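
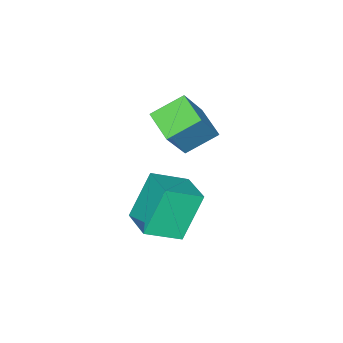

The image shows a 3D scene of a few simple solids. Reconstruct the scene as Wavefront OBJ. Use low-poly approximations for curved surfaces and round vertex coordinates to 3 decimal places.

v 2.504 -2.546 -3.059
v 1.492 -2.423 -1.315
v 3.175 -1.297 -2.758
v 2.163 -1.173 -1.014
v 3.637 -3.327 -2.346
v 2.625 -3.203 -0.602
v 4.308 -2.077 -2.045
v 3.296 -1.954 -0.301
v -0.074 -3.117 1.083
v 1.026 -3.027 2.715
v 0.391 -1.963 0.706
v 1.491 -1.873 2.338
v 0.989 -3.767 0.402
v 2.089 -3.677 2.034
v 1.454 -2.613 0.025
v 2.554 -2.523 1.657
f 2 4 1
f 5 2 1
f 1 4 3
f 3 5 1
f 2 8 4
f 6 2 5
f 6 8 2
f 4 8 3
f 7 5 3
f 3 8 7
f 7 6 5
f 8 6 7
f 10 12 9
f 13 10 9
f 9 12 11
f 11 13 9
f 10 16 12
f 14 10 13
f 14 16 10
f 12 16 11
f 15 13 11
f 11 16 15
f 15 14 13
f 16 14 15



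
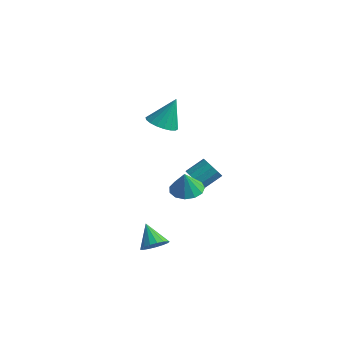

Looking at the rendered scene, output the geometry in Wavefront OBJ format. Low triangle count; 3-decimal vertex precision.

v -0.704 0.218 0.701
v 0.066 0.353 0.489
v -0.416 0.862 2.159
v -0.1 0.657 0.387
v -0.385 0.874 0.348
v -0.734 0.961 0.379
v -1.077 0.9 0.473
v -1.346 0.705 0.613
v -1.487 0.413 0.77
v -1.474 0.083 0.913
v -1.309 -0.221 1.014
v -1.023 -0.438 1.054
v -0.675 -0.525 1.023
v -0.332 -0.464 0.929
v -0.063 -0.269 0.789
v 0.079 0.023 0.632
v 0.989 0.174 -2.898
v 1.783 0.374 -2.946
v 1.131 -0.114 -1.742
v 1.559 0.759 -2.822
v 1.154 0.958 -2.723
v 0.696 0.908 -2.679
v 0.332 0.625 -2.705
v 0.176 0.199 -2.792
v 0.279 -0.235 -2.913
v 0.606 -0.539 -3.029
v 1.056 -0.617 -3.104
v 1.484 -0.443 -3.113
v 1.755 -0.074 -3.054
v 2.82 -3.566 -4.137
v 3.318 -3.501 -3.679
v 1.96 -3.294 -3.243
v 3.285 -3.201 -3.801
v 3.146 -2.985 -4.001
v 2.932 -2.902 -4.232
v 2.692 -2.972 -4.441
v 2.482 -3.177 -4.581
v 2.349 -3.472 -4.619
v 2.324 -3.788 -4.546
v 2.412 -4.054 -4.38
v 2.594 -4.208 -4.158
v 2.828 -4.214 -3.932
v 3.06 -4.073 -3.752
v 3.236 -3.815 -3.661
v -0.396 2.051 -3.69
v 0.21 1.773 -3.632
v 0.543 2.63 -2.993
v -0.064 2.909 -3.05
v 0.224 1.995 -3.937
v 0.556 2.853 -3.298
v 0.04 2.235 -4.163
v 0.373 3.093 -3.524
v -0.282 2.417 -4.239
v 0.051 3.274 -3.6
v -0.64 2.482 -4.141
v -0.308 3.34 -3.502
v -0.921 2.411 -3.899
v -0.589 3.268 -3.26
v -1.036 2.226 -3.591
v -0.703 3.083 -2.952
v -0.947 1.985 -3.314
v -0.614 2.842 -2.675
v -0.683 1.765 -3.156
v -0.351 2.623 -2.517
v -0.329 1.636 -3.168
v 0.004 2.494 -2.529
v 0.004 1.639 -3.345
v 0.337 2.497 -2.706
f 2 1 4
f 2 4 3
f 4 1 5
f 4 5 3
f 5 1 6
f 5 6 3
f 6 1 7
f 6 7 3
f 7 1 8
f 7 8 3
f 8 1 9
f 8 9 3
f 9 1 10
f 9 10 3
f 10 1 11
f 10 11 3
f 11 1 12
f 11 12 3
f 12 1 13
f 12 13 3
f 13 1 14
f 13 14 3
f 14 1 15
f 14 15 3
f 15 1 16
f 15 16 3
f 16 1 2
f 16 2 3
f 18 17 20
f 18 20 19
f 20 17 21
f 20 21 19
f 21 17 22
f 21 22 19
f 22 17 23
f 22 23 19
f 23 17 24
f 23 24 19
f 24 17 25
f 24 25 19
f 25 17 26
f 25 26 19
f 26 17 27
f 26 27 19
f 27 17 28
f 27 28 19
f 28 17 29
f 28 29 19
f 29 17 18
f 29 18 19
f 31 30 33
f 31 33 32
f 33 30 34
f 33 34 32
f 34 30 35
f 34 35 32
f 35 30 36
f 35 36 32
f 36 30 37
f 36 37 32
f 37 30 38
f 37 38 32
f 38 30 39
f 38 39 32
f 39 30 40
f 39 40 32
f 40 30 41
f 40 41 32
f 41 30 42
f 41 42 32
f 42 30 43
f 42 43 32
f 43 30 44
f 43 44 32
f 44 30 31
f 44 31 32
f 46 45 49
f 46 49 47
f 47 49 50
f 47 50 48
f 49 45 51
f 49 51 50
f 50 51 52
f 50 52 48
f 51 45 53
f 51 53 52
f 52 53 54
f 52 54 48
f 53 45 55
f 53 55 54
f 54 55 56
f 54 56 48
f 55 45 57
f 55 57 56
f 56 57 58
f 56 58 48
f 57 45 59
f 57 59 58
f 58 59 60
f 58 60 48
f 59 45 61
f 59 61 60
f 60 61 62
f 60 62 48
f 61 45 63
f 61 63 62
f 62 63 64
f 62 64 48
f 63 45 65
f 63 65 64
f 64 65 66
f 64 66 48
f 65 45 67
f 65 67 66
f 66 67 68
f 66 68 48
f 67 45 46
f 67 46 68
f 68 46 47
f 68 47 48



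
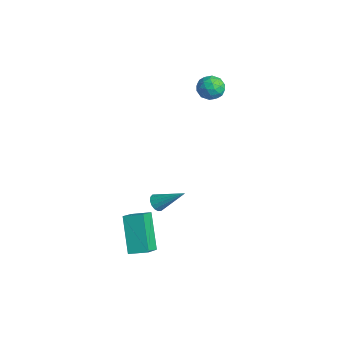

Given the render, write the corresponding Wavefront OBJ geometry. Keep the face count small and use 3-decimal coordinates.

v -0.873 -2.074 -1.999
v -0.18 -2.846 -1.266
v -0.31 -1.317 -1.734
v 0.383 -2.089 -1.001
v 0.377 -2.451 -3.579
v 1.07 -3.223 -2.846
v 0.94 -1.694 -3.314
v 1.633 -2.466 -2.581
v -1.868 -0.228 -2.734
v -1.529 -0.172 -3.097
v -0.932 0.768 -1.706
v -1.697 0.022 -3.132
v -1.911 0.148 -3.06
v -2.113 0.174 -2.901
v -2.25 0.092 -2.697
v -2.284 -0.076 -2.503
v -2.207 -0.284 -2.371
v -2.039 -0.478 -2.336
v -1.825 -0.605 -2.408
v -1.623 -0.631 -2.567
v -1.486 -0.549 -2.771
v -1.452 -0.381 -2.965
v -3.552 3.728 3.805
v -3.189 3.941 3.201
v -3.031 2.659 3.739
v -2.668 2.872 3.135
v -2.501 3.167 3.789
v -2.823 3.828 3.829
v -3.397 2.772 3.111
v -3.719 3.433 3.151
v -3.094 3.351 2.772
v -2.54 3.595 3.191
v -3.68 3.005 3.749
v -3.126 3.249 4.168
v -3.416 3.928 3.509
v -2.804 2.672 3.431
v -2.706 2.845 3.815
v -2.492 2.971 3.46
v -3.201 3.861 3.878
v -2.988 3.987 3.523
v -2.583 3.532 3.868
v -3.232 2.613 3.417
v -3.019 2.739 3.062
v -3.728 3.629 3.48
v -3.514 3.755 3.125
v -3.637 3.068 3.072
v -3.147 3.707 2.902
v -2.841 3.079 2.863
v -3.269 3.02 2.849
v -3.458 3.408 2.873
v -2.821 3.85 3.148
v -2.515 3.222 3.109
v -2.417 3.395 3.493
v -2.606 3.784 3.517
v -2.765 3.503 2.896
v -3.705 3.378 3.831
v -3.399 2.75 3.792
v -3.614 2.816 3.423
v -3.803 3.205 3.447
v -3.379 3.521 4.077
v -3.073 2.893 4.038
v -2.762 3.192 4.067
v -2.951 3.58 4.091
v -3.455 3.097 4.044
f 2 4 1
f 5 2 1
f 1 4 3
f 3 5 1
f 2 8 4
f 6 2 5
f 6 8 2
f 4 8 3
f 7 5 3
f 3 8 7
f 7 6 5
f 8 6 7
f 10 9 12
f 10 12 11
f 12 9 13
f 12 13 11
f 13 9 14
f 13 14 11
f 14 9 15
f 14 15 11
f 15 9 16
f 15 16 11
f 16 9 17
f 16 17 11
f 17 9 18
f 17 18 11
f 18 9 19
f 18 19 11
f 19 9 20
f 19 20 11
f 20 9 21
f 20 21 11
f 21 9 22
f 21 22 11
f 22 9 10
f 22 10 11
f 23 60 39
f 60 34 63
f 39 63 28
f 60 63 39
f 23 39 35
f 39 28 40
f 35 40 24
f 39 40 35
f 23 35 44
f 35 24 45
f 44 45 30
f 35 45 44
f 23 44 56
f 44 30 59
f 56 59 33
f 44 59 56
f 23 56 60
f 56 33 64
f 60 64 34
f 56 64 60
f 24 40 51
f 40 28 54
f 51 54 32
f 40 54 51
f 28 63 41
f 63 34 62
f 41 62 27
f 63 62 41
f 34 64 61
f 64 33 57
f 61 57 25
f 64 57 61
f 33 59 58
f 59 30 46
f 58 46 29
f 59 46 58
f 30 45 50
f 45 24 47
f 50 47 31
f 45 47 50
f 26 52 38
f 52 32 53
f 38 53 27
f 52 53 38
f 26 38 36
f 38 27 37
f 36 37 25
f 38 37 36
f 26 36 43
f 36 25 42
f 43 42 29
f 36 42 43
f 26 43 48
f 43 29 49
f 48 49 31
f 43 49 48
f 26 48 52
f 48 31 55
f 52 55 32
f 48 55 52
f 27 53 41
f 53 32 54
f 41 54 28
f 53 54 41
f 25 37 61
f 37 27 62
f 61 62 34
f 37 62 61
f 29 42 58
f 42 25 57
f 58 57 33
f 42 57 58
f 31 49 50
f 49 29 46
f 50 46 30
f 49 46 50
f 32 55 51
f 55 31 47
f 51 47 24
f 55 47 51



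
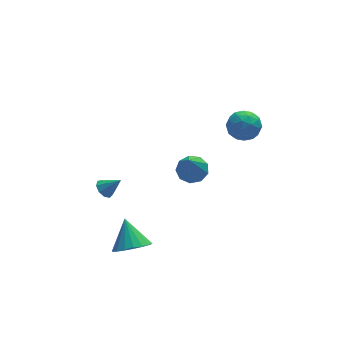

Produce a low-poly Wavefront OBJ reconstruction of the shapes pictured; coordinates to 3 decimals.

v -2.745 -1.159 -0.521
v -2.428 -1.32 -0.887
v -2.075 -1.441 0.181
v -2.365 -0.985 -0.813
v -2.479 -0.732 -0.603
v -2.718 -0.678 -0.354
v -2.969 -0.85 -0.183
v -3.115 -1.167 -0.171
v -3.088 -1.48 -0.322
v -2.9 -1.643 -0.566
v -2.64 -1.58 -0.79
v 2.938 -1.836 3.831
v 3.532 -1.605 3.315
v 2.868 -3.015 3.225
v 3.462 -2.784 2.709
v 3.635 -2.915 3.5
v 3.678 -2.187 3.874
v 2.722 -2.433 2.666
v 2.765 -1.705 3.04
v 3.399 -1.975 2.594
v 3.963 -2.273 3.11
v 2.437 -2.347 3.43
v 3.001 -2.645 3.946
v 3.241 -1.617 3.626
v 3.159 -3.003 2.914
v 3.261 -3.08 3.379
v 3.61 -2.945 3.075
v 3.326 -1.959 3.955
v 3.676 -1.824 3.651
v 3.736 -2.594 3.76
v 2.724 -2.796 2.889
v 3.074 -2.661 2.585
v 2.79 -1.675 3.465
v 3.139 -1.54 3.161
v 2.664 -2.026 2.78
v 3.512 -1.699 2.899
v 3.471 -2.391 2.543
v 3.036 -2.185 2.518
v 3.061 -1.757 2.738
v 3.843 -1.874 3.202
v 3.802 -2.567 2.846
v 3.904 -2.644 3.311
v 3.929 -2.216 3.531
v 3.765 -2.091 2.779
v 2.598 -2.053 3.694
v 2.557 -2.746 3.338
v 2.471 -2.404 3.009
v 2.496 -1.976 3.229
v 2.929 -2.229 3.997
v 2.888 -2.921 3.641
v 3.339 -2.863 3.802
v 3.364 -2.435 4.022
v 2.635 -2.529 3.761
v -2.414 -4.161 -1.879
v -1.923 -3.624 -2.391
v -2.426 -3.139 -0.821
v -2.294 -3.526 -2.491
v -2.688 -3.553 -2.469
v -3.028 -3.701 -2.33
v -3.247 -3.94 -2.101
v -3.3 -4.223 -1.829
v -3.178 -4.493 -1.567
v -2.905 -4.697 -1.366
v -2.534 -4.796 -1.267
v -2.14 -4.768 -1.289
v -1.799 -4.62 -1.428
v -1.581 -4.381 -1.656
v -1.527 -4.099 -1.928
v -1.649 -3.828 -2.191
v 1.882 0.658 -2.294
v 2.396 1.077 -1.922
v 1.398 -0.298 -0.546
v 1.935 1.317 -1.918
v 1.449 1.249 -2.09
v 1.166 0.904 -2.358
v 1.218 0.444 -2.595
v 1.581 0.085 -2.691
v 2.085 -0.006 -2.601
v 2.494 0.213 -2.368
v 2.617 0.641 -2.099
f 2 1 4
f 2 4 3
f 4 1 5
f 4 5 3
f 5 1 6
f 5 6 3
f 6 1 7
f 6 7 3
f 7 1 8
f 7 8 3
f 8 1 9
f 8 9 3
f 9 1 10
f 9 10 3
f 10 1 11
f 10 11 3
f 11 1 2
f 11 2 3
f 12 49 28
f 49 23 52
f 28 52 17
f 49 52 28
f 12 28 24
f 28 17 29
f 24 29 13
f 28 29 24
f 12 24 33
f 24 13 34
f 33 34 19
f 24 34 33
f 12 33 45
f 33 19 48
f 45 48 22
f 33 48 45
f 12 45 49
f 45 22 53
f 49 53 23
f 45 53 49
f 13 29 40
f 29 17 43
f 40 43 21
f 29 43 40
f 17 52 30
f 52 23 51
f 30 51 16
f 52 51 30
f 23 53 50
f 53 22 46
f 50 46 14
f 53 46 50
f 22 48 47
f 48 19 35
f 47 35 18
f 48 35 47
f 19 34 39
f 34 13 36
f 39 36 20
f 34 36 39
f 15 41 27
f 41 21 42
f 27 42 16
f 41 42 27
f 15 27 25
f 27 16 26
f 25 26 14
f 27 26 25
f 15 25 32
f 25 14 31
f 32 31 18
f 25 31 32
f 15 32 37
f 32 18 38
f 37 38 20
f 32 38 37
f 15 37 41
f 37 20 44
f 41 44 21
f 37 44 41
f 16 42 30
f 42 21 43
f 30 43 17
f 42 43 30
f 14 26 50
f 26 16 51
f 50 51 23
f 26 51 50
f 18 31 47
f 31 14 46
f 47 46 22
f 31 46 47
f 20 38 39
f 38 18 35
f 39 35 19
f 38 35 39
f 21 44 40
f 44 20 36
f 40 36 13
f 44 36 40
f 55 54 57
f 55 57 56
f 57 54 58
f 57 58 56
f 58 54 59
f 58 59 56
f 59 54 60
f 59 60 56
f 60 54 61
f 60 61 56
f 61 54 62
f 61 62 56
f 62 54 63
f 62 63 56
f 63 54 64
f 63 64 56
f 64 54 65
f 64 65 56
f 65 54 66
f 65 66 56
f 66 54 67
f 66 67 56
f 67 54 68
f 67 68 56
f 68 54 69
f 68 69 56
f 69 54 55
f 69 55 56
f 71 70 73
f 71 73 72
f 73 70 74
f 73 74 72
f 74 70 75
f 74 75 72
f 75 70 76
f 75 76 72
f 76 70 77
f 76 77 72
f 77 70 78
f 77 78 72
f 78 70 79
f 78 79 72
f 79 70 80
f 79 80 72
f 80 70 71
f 80 71 72



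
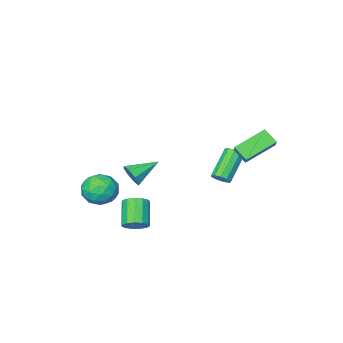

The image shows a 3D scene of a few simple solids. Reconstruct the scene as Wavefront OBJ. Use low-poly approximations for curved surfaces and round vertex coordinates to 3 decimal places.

v -0.745 3.144 -1.079
v -0.298 2.81 -0.786
v -1.769 2.142 0.693
v -2.215 2.476 0.399
v -0.304 3.167 -0.63
v -1.774 2.499 0.849
v -0.477 3.515 -0.646
v -1.948 2.847 0.833
v -0.753 3.721 -0.827
v -2.224 3.053 0.652
v -1.026 3.707 -1.105
v -2.497 3.039 0.374
v -1.191 3.478 -1.373
v -2.662 2.81 0.106
v -1.186 3.121 -1.529
v -2.656 2.453 -0.05
v -1.012 2.773 -1.513
v -2.483 2.105 -0.034
v -0.736 2.567 -1.332
v -2.207 1.899 0.147
v -0.463 2.581 -1.054
v -1.934 1.913 0.425
v 3.808 -3.023 -3.144
v 4.365 -3.544 -4.122
v 2.055 -3.816 -3.718
v 2.612 -4.337 -4.696
v 2.86 -4.745 -3.551
v 3.944 -4.255 -3.197
v 2.476 -3.105 -4.643
v 3.56 -2.615 -4.289
v 3.541 -3.595 -5.049
v 3.779 -4.609 -4.374
v 2.641 -2.751 -3.466
v 2.879 -3.765 -2.791
v 4.24 -3.214 -3.583
v 2.18 -4.146 -4.257
v 2.326 -4.386 -3.584
v 2.653 -4.692 -4.16
v 3.993 -3.632 -3.038
v 4.32 -3.938 -3.614
v 3.436 -4.644 -3.278
v 2.1 -3.422 -4.226
v 2.427 -3.728 -4.802
v 3.767 -2.668 -3.68
v 4.094 -2.974 -4.256
v 2.984 -2.716 -4.562
v 4.083 -3.55 -4.703
v 3.053 -4.016 -5.04
v 2.974 -3.292 -5.009
v 3.61 -3.004 -4.8
v 4.223 -4.146 -4.306
v 3.193 -4.612 -4.643
v 3.339 -4.852 -3.97
v 3.976 -4.564 -3.762
v 3.739 -4.176 -4.851
v 3.227 -2.748 -3.197
v 2.197 -3.214 -3.534
v 2.444 -2.796 -4.078
v 3.081 -2.508 -3.87
v 3.367 -3.344 -2.8
v 2.337 -3.81 -3.137
v 2.81 -4.356 -3.04
v 3.446 -4.068 -2.831
v 2.681 -3.184 -2.989
v 4.174 1.21 -0.111
v 4.521 1.479 0.593
v 2.466 1.47 0.631
v 4.413 1.949 0.181
v 4.165 1.987 -0.403
v 3.922 1.57 -0.816
v 3.827 0.942 -0.816
v 3.935 0.471 -0.403
v 4.183 0.433 0.18
v 4.425 0.851 0.593
v -1.913 2.798 0.784
v -3.793 3.171 1.823
v -2.147 3.632 0.059
v -4.028 4.005 1.098
v -1.192 3.815 1.722
v -3.073 4.188 2.761
v -1.427 4.649 0.997
v -3.307 5.022 2.036
v 3.816 1.065 -4.493
v 4.163 1.504 -3.88
v 3.391 0.374 -2.634
v 3.044 -0.065 -3.247
v 3.746 1.698 -3.962
v 2.974 0.569 -2.716
v 3.351 1.692 -4.212
v 2.579 0.563 -2.967
v 3.104 1.487 -4.552
v 2.332 0.357 -3.306
v 3.083 1.147 -4.873
v 2.311 0.018 -3.627
v 3.295 0.781 -5.073
v 2.522 -0.348 -3.827
v 3.672 0.505 -5.089
v 2.9 -0.624 -3.843
v 4.095 0.407 -4.916
v 3.323 -0.722 -3.67
v 4.43 0.518 -4.608
v 3.657 -0.612 -3.363
v 4.569 0.802 -4.264
v 3.797 -0.327 -3.019
v 4.47 1.169 -3.992
v 3.698 0.04 -2.747
f 2 1 5
f 2 5 3
f 3 5 6
f 3 6 4
f 5 1 7
f 5 7 6
f 6 7 8
f 6 8 4
f 7 1 9
f 7 9 8
f 8 9 10
f 8 10 4
f 9 1 11
f 9 11 10
f 10 11 12
f 10 12 4
f 11 1 13
f 11 13 12
f 12 13 14
f 12 14 4
f 13 1 15
f 13 15 14
f 14 15 16
f 14 16 4
f 15 1 17
f 15 17 16
f 16 17 18
f 16 18 4
f 17 1 19
f 17 19 18
f 18 19 20
f 18 20 4
f 19 1 21
f 19 21 20
f 20 21 22
f 20 22 4
f 21 1 2
f 21 2 22
f 22 2 3
f 22 3 4
f 23 60 39
f 60 34 63
f 39 63 28
f 60 63 39
f 23 39 35
f 39 28 40
f 35 40 24
f 39 40 35
f 23 35 44
f 35 24 45
f 44 45 30
f 35 45 44
f 23 44 56
f 44 30 59
f 56 59 33
f 44 59 56
f 23 56 60
f 56 33 64
f 60 64 34
f 56 64 60
f 24 40 51
f 40 28 54
f 51 54 32
f 40 54 51
f 28 63 41
f 63 34 62
f 41 62 27
f 63 62 41
f 34 64 61
f 64 33 57
f 61 57 25
f 64 57 61
f 33 59 58
f 59 30 46
f 58 46 29
f 59 46 58
f 30 45 50
f 45 24 47
f 50 47 31
f 45 47 50
f 26 52 38
f 52 32 53
f 38 53 27
f 52 53 38
f 26 38 36
f 38 27 37
f 36 37 25
f 38 37 36
f 26 36 43
f 36 25 42
f 43 42 29
f 36 42 43
f 26 43 48
f 43 29 49
f 48 49 31
f 43 49 48
f 26 48 52
f 48 31 55
f 52 55 32
f 48 55 52
f 27 53 41
f 53 32 54
f 41 54 28
f 53 54 41
f 25 37 61
f 37 27 62
f 61 62 34
f 37 62 61
f 29 42 58
f 42 25 57
f 58 57 33
f 42 57 58
f 31 49 50
f 49 29 46
f 50 46 30
f 49 46 50
f 32 55 51
f 55 31 47
f 51 47 24
f 55 47 51
f 66 65 68
f 66 68 67
f 68 65 69
f 68 69 67
f 69 65 70
f 69 70 67
f 70 65 71
f 70 71 67
f 71 65 72
f 71 72 67
f 72 65 73
f 72 73 67
f 73 65 74
f 73 74 67
f 74 65 66
f 74 66 67
f 76 78 75
f 79 76 75
f 75 78 77
f 77 79 75
f 76 82 78
f 80 76 79
f 80 82 76
f 78 82 77
f 81 79 77
f 77 82 81
f 81 80 79
f 82 80 81
f 84 83 87
f 84 87 85
f 85 87 88
f 85 88 86
f 87 83 89
f 87 89 88
f 88 89 90
f 88 90 86
f 89 83 91
f 89 91 90
f 90 91 92
f 90 92 86
f 91 83 93
f 91 93 92
f 92 93 94
f 92 94 86
f 93 83 95
f 93 95 94
f 94 95 96
f 94 96 86
f 95 83 97
f 95 97 96
f 96 97 98
f 96 98 86
f 97 83 99
f 97 99 98
f 98 99 100
f 98 100 86
f 99 83 101
f 99 101 100
f 100 101 102
f 100 102 86
f 101 83 103
f 101 103 102
f 102 103 104
f 102 104 86
f 103 83 105
f 103 105 104
f 104 105 106
f 104 106 86
f 105 83 84
f 105 84 106
f 106 84 85
f 106 85 86



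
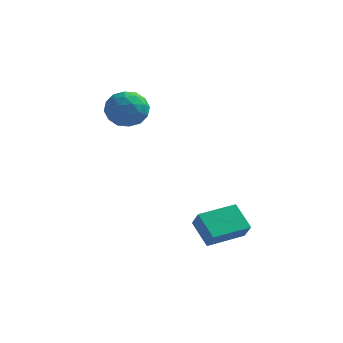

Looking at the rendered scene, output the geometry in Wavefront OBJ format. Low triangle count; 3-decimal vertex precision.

v 2.745 -2.736 -2
v 3.111 -3.179 -1.243
v 3.949 -1.528 -1.874
v 4.314 -1.97 -1.117
v 3.546 -3.45 -2.803
v 3.911 -3.892 -2.046
v 4.749 -2.241 -2.677
v 5.115 -2.684 -1.92
v -1.442 -0.634 3.299
v -0.891 0.104 3.63
v -0.389 -0.904 2.15
v 0.162 -0.166 2.481
v 0.073 -0.985 3.008
v -0.578 -0.818 3.718
v -0.702 0.018 2.062
v -1.353 0.185 2.772
v -0.435 0.507 2.865
v 0.045 -0.113 3.45
v -1.325 -0.687 2.33
v -0.845 -1.307 2.915
v -1.259 -0.241 3.566
v -0.021 -0.559 2.214
v -0.073 -1.04 2.524
v 0.25 -0.606 2.719
v -1.074 -0.783 3.618
v -0.751 -0.35 3.812
v -0.184 -0.989 3.446
v -0.529 -0.45 1.968
v -0.206 -0.017 2.162
v -1.53 -0.194 3.061
v -1.207 0.24 3.256
v -1.096 0.189 2.334
v -0.667 0.429 3.31
v -0.048 0.27 2.635
v -0.556 0.379 2.388
v -0.939 0.477 2.806
v -0.385 0.065 3.654
v 0.234 -0.094 2.979
v 0.182 -0.575 3.289
v -0.201 -0.477 3.706
v -0.117 0.302 3.205
v -1.514 -0.706 2.801
v -0.895 -0.865 2.126
v -1.079 -0.323 2.074
v -1.462 -0.225 2.491
v -1.232 -1.07 3.145
v -0.613 -1.229 2.47
v -0.341 -1.277 2.974
v -0.724 -1.179 3.392
v -1.163 -1.102 2.575
f 2 4 1
f 5 2 1
f 1 4 3
f 3 5 1
f 2 8 4
f 6 2 5
f 6 8 2
f 4 8 3
f 7 5 3
f 3 8 7
f 7 6 5
f 8 6 7
f 9 46 25
f 46 20 49
f 25 49 14
f 46 49 25
f 9 25 21
f 25 14 26
f 21 26 10
f 25 26 21
f 9 21 30
f 21 10 31
f 30 31 16
f 21 31 30
f 9 30 42
f 30 16 45
f 42 45 19
f 30 45 42
f 9 42 46
f 42 19 50
f 46 50 20
f 42 50 46
f 10 26 37
f 26 14 40
f 37 40 18
f 26 40 37
f 14 49 27
f 49 20 48
f 27 48 13
f 49 48 27
f 20 50 47
f 50 19 43
f 47 43 11
f 50 43 47
f 19 45 44
f 45 16 32
f 44 32 15
f 45 32 44
f 16 31 36
f 31 10 33
f 36 33 17
f 31 33 36
f 12 38 24
f 38 18 39
f 24 39 13
f 38 39 24
f 12 24 22
f 24 13 23
f 22 23 11
f 24 23 22
f 12 22 29
f 22 11 28
f 29 28 15
f 22 28 29
f 12 29 34
f 29 15 35
f 34 35 17
f 29 35 34
f 12 34 38
f 34 17 41
f 38 41 18
f 34 41 38
f 13 39 27
f 39 18 40
f 27 40 14
f 39 40 27
f 11 23 47
f 23 13 48
f 47 48 20
f 23 48 47
f 15 28 44
f 28 11 43
f 44 43 19
f 28 43 44
f 17 35 36
f 35 15 32
f 36 32 16
f 35 32 36
f 18 41 37
f 41 17 33
f 37 33 10
f 41 33 37



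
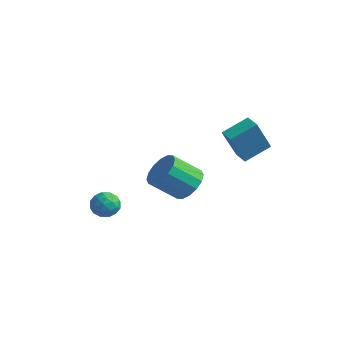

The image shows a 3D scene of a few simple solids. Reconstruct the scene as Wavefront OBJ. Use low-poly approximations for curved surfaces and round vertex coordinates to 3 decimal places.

v -1.142 1.552 -0.876
v -0.194 1.13 -0.664
v -0.989 -0.055 0.529
v -1.938 0.368 0.316
v -0.253 1.536 -0.3
v -1.048 0.351 0.893
v -0.551 1.947 -0.09
v -1.346 0.762 1.103
v -1.007 2.252 -0.092
v -1.802 1.067 1.101
v -1.499 2.369 -0.303
v -2.295 1.184 0.89
v -1.896 2.268 -0.668
v -2.691 1.083 0.525
v -2.091 1.975 -1.089
v -2.886 0.79 0.104
v -2.032 1.569 -1.453
v -2.827 0.384 -0.26
v -1.734 1.158 -1.663
v -2.529 -0.027 -0.47
v -1.278 0.853 -1.661
v -2.073 -0.332 -0.468
v -0.785 0.736 -1.45
v -1.581 -0.449 -0.257
v -0.389 0.837 -1.085
v -1.184 -0.348 0.108
v -2.1 -2.877 -0.576
v -1.44 -2.954 -0.131
v -1.92 -4.066 -1.049
v -1.26 -4.143 -0.604
v -1.978 -4.123 -0.254
v -2.089 -3.388 0.039
v -1.271 -3.632 -1.219
v -1.382 -2.897 -0.926
v -0.928 -3.421 -0.528
v -1.365 -3.724 0.068
v -1.995 -3.296 -1.248
v -2.432 -3.599 -0.652
v -1.786 -2.811 -0.312
v -1.574 -4.209 -0.868
v -1.996 -4.197 -0.662
v -1.608 -4.243 -0.401
v -2.167 -3.066 -0.212
v -1.78 -3.111 0.049
v -2.096 -3.798 -0.023
v -1.58 -3.909 -1.229
v -1.193 -3.954 -0.968
v -1.752 -2.777 -0.779
v -1.364 -2.823 -0.518
v -1.264 -3.222 -1.157
v -1.097 -3.13 -0.284
v -0.991 -3.83 -0.562
v -0.997 -3.529 -0.923
v -1.063 -3.097 -0.751
v -1.354 -3.309 0.066
v -1.248 -4.008 -0.212
v -1.67 -3.996 -0.006
v -1.736 -3.564 0.166
v -1.053 -3.583 -0.167
v -2.112 -3.012 -0.968
v -2.006 -3.711 -1.246
v -1.624 -3.456 -1.346
v -1.69 -3.024 -1.174
v -2.369 -3.19 -0.618
v -2.263 -3.89 -0.896
v -2.297 -3.923 -0.429
v -2.363 -3.491 -0.257
v -2.307 -3.437 -1.013
v 1.147 2.476 1.739
v 1.173 1.434 3.596
v 1.602 3.789 2.469
v 1.629 2.747 4.326
v 1.931 2.273 1.614
v 1.958 1.231 3.471
v 2.387 3.586 2.344
v 2.413 2.544 4.201
f 2 1 5
f 2 5 3
f 3 5 6
f 3 6 4
f 5 1 7
f 5 7 6
f 6 7 8
f 6 8 4
f 7 1 9
f 7 9 8
f 8 9 10
f 8 10 4
f 9 1 11
f 9 11 10
f 10 11 12
f 10 12 4
f 11 1 13
f 11 13 12
f 12 13 14
f 12 14 4
f 13 1 15
f 13 15 14
f 14 15 16
f 14 16 4
f 15 1 17
f 15 17 16
f 16 17 18
f 16 18 4
f 17 1 19
f 17 19 18
f 18 19 20
f 18 20 4
f 19 1 21
f 19 21 20
f 20 21 22
f 20 22 4
f 21 1 23
f 21 23 22
f 22 23 24
f 22 24 4
f 23 1 25
f 23 25 24
f 24 25 26
f 24 26 4
f 25 1 2
f 25 2 26
f 26 2 3
f 26 3 4
f 27 64 43
f 64 38 67
f 43 67 32
f 64 67 43
f 27 43 39
f 43 32 44
f 39 44 28
f 43 44 39
f 27 39 48
f 39 28 49
f 48 49 34
f 39 49 48
f 27 48 60
f 48 34 63
f 60 63 37
f 48 63 60
f 27 60 64
f 60 37 68
f 64 68 38
f 60 68 64
f 28 44 55
f 44 32 58
f 55 58 36
f 44 58 55
f 32 67 45
f 67 38 66
f 45 66 31
f 67 66 45
f 38 68 65
f 68 37 61
f 65 61 29
f 68 61 65
f 37 63 62
f 63 34 50
f 62 50 33
f 63 50 62
f 34 49 54
f 49 28 51
f 54 51 35
f 49 51 54
f 30 56 42
f 56 36 57
f 42 57 31
f 56 57 42
f 30 42 40
f 42 31 41
f 40 41 29
f 42 41 40
f 30 40 47
f 40 29 46
f 47 46 33
f 40 46 47
f 30 47 52
f 47 33 53
f 52 53 35
f 47 53 52
f 30 52 56
f 52 35 59
f 56 59 36
f 52 59 56
f 31 57 45
f 57 36 58
f 45 58 32
f 57 58 45
f 29 41 65
f 41 31 66
f 65 66 38
f 41 66 65
f 33 46 62
f 46 29 61
f 62 61 37
f 46 61 62
f 35 53 54
f 53 33 50
f 54 50 34
f 53 50 54
f 36 59 55
f 59 35 51
f 55 51 28
f 59 51 55
f 70 72 69
f 73 70 69
f 69 72 71
f 71 73 69
f 70 76 72
f 74 70 73
f 74 76 70
f 72 76 71
f 75 73 71
f 71 76 75
f 75 74 73
f 76 74 75



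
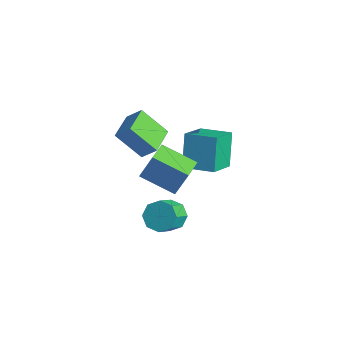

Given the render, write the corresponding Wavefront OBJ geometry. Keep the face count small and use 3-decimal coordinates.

v -1.855 0.541 2.048
v -2.975 -0.368 3.519
v -2.874 1.995 2.171
v -3.994 1.087 3.641
v -1.106 0.993 2.899
v -2.226 0.085 4.369
v -2.125 2.448 3.021
v -3.245 1.539 4.492
v 3.332 -1.345 2.112
v 4.06 -0.821 2.317
v 4.555 -1.85 3.194
v 3.828 -2.375 2.988
v 3.517 -0.711 2.752
v 4.012 -1.74 3.629
v 2.866 -0.973 2.812
v 3.361 -2.002 3.689
v 2.488 -1.453 2.462
v 2.984 -2.482 3.338
v 2.605 -1.87 1.906
v 3.1 -2.899 2.783
v 3.148 -1.98 1.471
v 3.643 -3.009 2.348
v 3.799 -1.718 1.411
v 4.294 -2.747 2.288
v 4.176 -1.238 1.762
v 4.672 -2.267 2.638
v -0.409 2.116 1.383
v -1.178 2.837 3.302
v -1.175 3.734 0.468
v -1.945 4.455 2.387
v 1.165 3.025 1.673
v 0.395 3.746 3.592
v 0.398 4.643 0.758
v -0.371 5.364 2.677
v -1.167 0.514 2.046
v -0.713 1.036 3.642
v 0.501 1.574 1.225
v 0.955 2.096 2.821
v -0.335 -0.676 2.199
v 0.119 -0.154 3.795
v 1.333 0.384 1.378
v 1.787 0.906 2.974
f 2 4 1
f 5 2 1
f 1 4 3
f 3 5 1
f 2 8 4
f 6 2 5
f 6 8 2
f 4 8 3
f 7 5 3
f 3 8 7
f 7 6 5
f 8 6 7
f 10 9 13
f 10 13 11
f 11 13 14
f 11 14 12
f 13 9 15
f 13 15 14
f 14 15 16
f 14 16 12
f 15 9 17
f 15 17 16
f 16 17 18
f 16 18 12
f 17 9 19
f 17 19 18
f 18 19 20
f 18 20 12
f 19 9 21
f 19 21 20
f 20 21 22
f 20 22 12
f 21 9 23
f 21 23 22
f 22 23 24
f 22 24 12
f 23 9 25
f 23 25 24
f 24 25 26
f 24 26 12
f 25 9 10
f 25 10 26
f 26 10 11
f 26 11 12
f 28 30 27
f 31 28 27
f 27 30 29
f 29 31 27
f 28 34 30
f 32 28 31
f 32 34 28
f 30 34 29
f 33 31 29
f 29 34 33
f 33 32 31
f 34 32 33
f 36 38 35
f 39 36 35
f 35 38 37
f 37 39 35
f 36 42 38
f 40 36 39
f 40 42 36
f 38 42 37
f 41 39 37
f 37 42 41
f 41 40 39
f 42 40 41



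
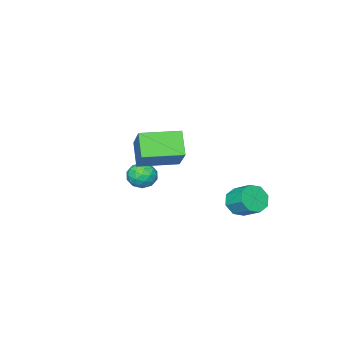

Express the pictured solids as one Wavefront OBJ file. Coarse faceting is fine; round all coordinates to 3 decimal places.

v -2.647 -2.599 -2.121
v -2.199 -1.899 -2.133
v -1.561 -3.301 -2.487
v -1.113 -2.601 -2.499
v -1.385 -2.908 -1.777
v -2.057 -2.474 -1.55
v -1.703 -2.726 -3.07
v -2.375 -2.292 -2.843
v -1.616 -1.978 -2.719
v -1.419 -2.091 -1.92
v -2.341 -3.109 -2.7
v -2.144 -3.222 -1.901
v -2.518 -2.187 -2.095
v -1.242 -3.013 -2.525
v -1.402 -3.193 -2.101
v -1.138 -2.782 -2.108
v -2.435 -2.525 -1.752
v -2.171 -2.114 -1.759
v -1.693 -2.707 -1.55
v -1.589 -3.086 -2.861
v -1.325 -2.675 -2.868
v -2.622 -2.418 -2.512
v -2.358 -2.007 -2.519
v -2.067 -2.493 -3.07
v -1.912 -1.822 -2.446
v -1.274 -2.235 -2.661
v -1.621 -2.308 -2.997
v -2.016 -2.053 -2.864
v -1.797 -1.889 -1.976
v -1.158 -2.301 -2.192
v -1.318 -2.482 -1.767
v -1.713 -2.227 -1.634
v -1.454 -1.935 -2.321
v -2.602 -2.899 -2.428
v -1.963 -3.311 -2.644
v -2.047 -2.973 -2.986
v -2.442 -2.718 -2.853
v -2.486 -2.965 -1.959
v -1.848 -3.378 -2.174
v -1.744 -3.147 -1.756
v -2.139 -2.892 -1.623
v -2.306 -3.265 -2.299
v -2.874 3.07 -2.352
v -2.361 2.708 -1.794
v -2.333 3.767 -1.131
v -2.846 4.13 -1.688
v -2.041 2.998 -2.27
v -2.013 4.057 -1.607
v -2.209 3.33 -2.794
v -2.182 4.39 -2.131
v -2.766 3.511 -3.059
v -2.739 4.57 -2.396
v -3.387 3.433 -2.909
v -3.359 4.492 -2.246
v -3.707 3.143 -2.433
v -3.679 4.202 -1.77
v -3.538 2.81 -1.909
v -3.511 3.87 -1.246
v -2.981 2.63 -1.644
v -2.954 3.689 -0.981
v -1.149 0.792 -0.009
v -1.706 -0.005 1.106
v -0.221 2.149 1.423
v -0.778 1.352 2.539
v 0.538 -0.372 0.001
v -0.019 -1.169 1.117
v 1.466 0.985 1.434
v 0.909 0.188 2.549
f 1 38 17
f 38 12 41
f 17 41 6
f 38 41 17
f 1 17 13
f 17 6 18
f 13 18 2
f 17 18 13
f 1 13 22
f 13 2 23
f 22 23 8
f 13 23 22
f 1 22 34
f 22 8 37
f 34 37 11
f 22 37 34
f 1 34 38
f 34 11 42
f 38 42 12
f 34 42 38
f 2 18 29
f 18 6 32
f 29 32 10
f 18 32 29
f 6 41 19
f 41 12 40
f 19 40 5
f 41 40 19
f 12 42 39
f 42 11 35
f 39 35 3
f 42 35 39
f 11 37 36
f 37 8 24
f 36 24 7
f 37 24 36
f 8 23 28
f 23 2 25
f 28 25 9
f 23 25 28
f 4 30 16
f 30 10 31
f 16 31 5
f 30 31 16
f 4 16 14
f 16 5 15
f 14 15 3
f 16 15 14
f 4 14 21
f 14 3 20
f 21 20 7
f 14 20 21
f 4 21 26
f 21 7 27
f 26 27 9
f 21 27 26
f 4 26 30
f 26 9 33
f 30 33 10
f 26 33 30
f 5 31 19
f 31 10 32
f 19 32 6
f 31 32 19
f 3 15 39
f 15 5 40
f 39 40 12
f 15 40 39
f 7 20 36
f 20 3 35
f 36 35 11
f 20 35 36
f 9 27 28
f 27 7 24
f 28 24 8
f 27 24 28
f 10 33 29
f 33 9 25
f 29 25 2
f 33 25 29
f 44 43 47
f 44 47 45
f 45 47 48
f 45 48 46
f 47 43 49
f 47 49 48
f 48 49 50
f 48 50 46
f 49 43 51
f 49 51 50
f 50 51 52
f 50 52 46
f 51 43 53
f 51 53 52
f 52 53 54
f 52 54 46
f 53 43 55
f 53 55 54
f 54 55 56
f 54 56 46
f 55 43 57
f 55 57 56
f 56 57 58
f 56 58 46
f 57 43 59
f 57 59 58
f 58 59 60
f 58 60 46
f 59 43 44
f 59 44 60
f 60 44 45
f 60 45 46
f 62 64 61
f 65 62 61
f 61 64 63
f 63 65 61
f 62 68 64
f 66 62 65
f 66 68 62
f 64 68 63
f 67 65 63
f 63 68 67
f 67 66 65
f 68 66 67



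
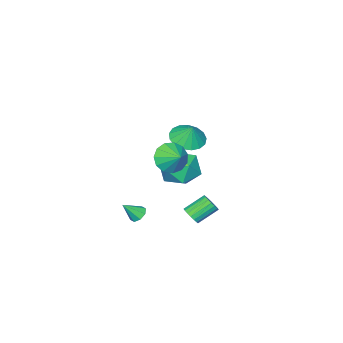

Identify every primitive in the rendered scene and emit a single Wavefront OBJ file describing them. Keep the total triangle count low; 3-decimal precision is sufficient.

v 2.572 2.694 2.756
v 2.856 3.072 1.99
v 2.808 3.546 3.264
v 2.363 3.183 2.031
v 1.937 3.14 2.301
v 1.712 2.954 2.717
v 1.76 2.686 3.144
v 2.067 2.421 3.449
v 2.534 2.241 3.533
v 3.013 2.206 3.371
v 3.352 2.325 3.014
v 3.444 2.562 2.574
v 3.259 2.84 2.193
v 0.986 -1.049 -3.782
v 1.304 -1.281 -4.151
v 1.674 -1.451 -2.938
v 1.421 -0.895 -4.063
v 1.284 -0.599 -3.809
v 0.972 -0.566 -3.54
v 0.669 -0.816 -3.412
v 0.552 -1.202 -3.501
v 0.689 -1.499 -3.754
v 1.001 -1.531 -4.024
v -2.273 -0.705 0.497
v -1.31 -0.706 0.376
v -2.147 -0.255 1.483
v -1.443 -0.295 0.205
v -1.767 0.022 0.102
v -2.206 0.173 0.089
v -2.66 0.122 0.17
v -3.026 -0.118 0.326
v -3.219 -0.492 0.521
v -3.195 -0.915 0.711
v -2.96 -1.29 0.852
v -2.568 -1.531 0.912
v -2.108 -1.582 0.877
v -1.685 -1.433 0.755
v -1.398 -1.116 0.574
v -1.192 0.52 -4.279
v -0.821 0.624 -3.846
v -1.817 1.104 -3.107
v -2.188 1 -3.541
v -0.814 0.844 -3.981
v -1.811 1.324 -3.242
v -0.883 1 -4.175
v -1.879 1.48 -3.436
v -1.013 1.061 -4.389
v -2.009 1.541 -3.65
v -1.178 1.015 -4.582
v -2.174 1.495 -3.843
v -1.346 0.871 -4.715
v -2.342 1.351 -3.976
v -1.483 0.657 -4.762
v -2.48 1.137 -4.023
v -1.563 0.416 -4.713
v -2.559 0.896 -3.974
v -1.569 0.196 -4.578
v -2.566 0.676 -3.839
v -1.501 0.04 -4.384
v -2.497 0.52 -3.645
v -1.371 -0.021 -4.17
v -2.367 0.459 -3.431
v -1.206 0.025 -3.977
v -2.202 0.505 -3.238
v -1.038 0.169 -3.844
v -2.034 0.649 -3.105
v -0.9 0.383 -3.797
v -1.897 0.863 -3.058
v -4.167 -1.47 -3.48
v -3.385 -1.618 -2.529
v -3.935 -3.402 -3.971
v -3.153 -3.55 -3.02
v -4.359 -3.351 -2.806
v -4.502 -2.156 -2.503
v -2.818 -2.864 -3.997
v -2.961 -1.669 -3.694
v -2.551 -2.479 -2.848
v -3.503 -2.78 -2.112
v -3.817 -2.24 -4.388
v -4.769 -2.541 -3.652
f 2 1 4
f 2 4 3
f 4 1 5
f 4 5 3
f 5 1 6
f 5 6 3
f 6 1 7
f 6 7 3
f 7 1 8
f 7 8 3
f 8 1 9
f 8 9 3
f 9 1 10
f 9 10 3
f 10 1 11
f 10 11 3
f 11 1 12
f 11 12 3
f 12 1 13
f 12 13 3
f 13 1 2
f 13 2 3
f 15 14 17
f 15 17 16
f 17 14 18
f 17 18 16
f 18 14 19
f 18 19 16
f 19 14 20
f 19 20 16
f 20 14 21
f 20 21 16
f 21 14 22
f 21 22 16
f 22 14 23
f 22 23 16
f 23 14 15
f 23 15 16
f 25 24 27
f 25 27 26
f 27 24 28
f 27 28 26
f 28 24 29
f 28 29 26
f 29 24 30
f 29 30 26
f 30 24 31
f 30 31 26
f 31 24 32
f 31 32 26
f 32 24 33
f 32 33 26
f 33 24 34
f 33 34 26
f 34 24 35
f 34 35 26
f 35 24 36
f 35 36 26
f 36 24 37
f 36 37 26
f 37 24 38
f 37 38 26
f 38 24 25
f 38 25 26
f 40 39 43
f 40 43 41
f 41 43 44
f 41 44 42
f 43 39 45
f 43 45 44
f 44 45 46
f 44 46 42
f 45 39 47
f 45 47 46
f 46 47 48
f 46 48 42
f 47 39 49
f 47 49 48
f 48 49 50
f 48 50 42
f 49 39 51
f 49 51 50
f 50 51 52
f 50 52 42
f 51 39 53
f 51 53 52
f 52 53 54
f 52 54 42
f 53 39 55
f 53 55 54
f 54 55 56
f 54 56 42
f 55 39 57
f 55 57 56
f 56 57 58
f 56 58 42
f 57 39 59
f 57 59 58
f 58 59 60
f 58 60 42
f 59 39 61
f 59 61 60
f 60 61 62
f 60 62 42
f 61 39 63
f 61 63 62
f 62 63 64
f 62 64 42
f 63 39 65
f 63 65 64
f 64 65 66
f 64 66 42
f 65 39 67
f 65 67 66
f 66 67 68
f 66 68 42
f 67 39 40
f 67 40 68
f 68 40 41
f 68 41 42
f 69 80 74
f 69 74 70
f 69 70 76
f 69 76 79
f 69 79 80
f 70 74 78
f 74 80 73
f 80 79 71
f 79 76 75
f 76 70 77
f 72 78 73
f 72 73 71
f 72 71 75
f 72 75 77
f 72 77 78
f 73 78 74
f 71 73 80
f 75 71 79
f 77 75 76
f 78 77 70



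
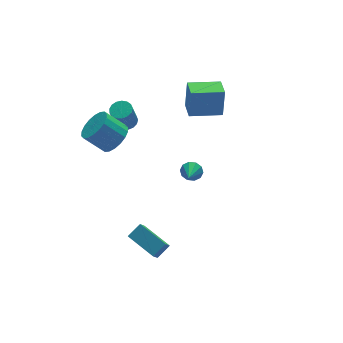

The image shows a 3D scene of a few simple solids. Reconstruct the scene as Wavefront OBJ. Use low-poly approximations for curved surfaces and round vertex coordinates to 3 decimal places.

v -1.782 2.253 2.319
v -1.018 2.207 2.994
v -1.935 2.881 4.076
v -2.698 2.927 3.401
v -0.955 2.611 2.796
v -1.871 3.285 3.879
v -1.055 2.944 2.504
v -1.971 3.618 3.587
v -1.299 3.14 2.176
v -2.215 3.814 3.258
v -1.639 3.161 1.875
v -2.555 3.834 2.958
v -2.007 3.001 1.663
v -2.923 3.675 2.745
v -2.33 2.694 1.58
v -3.247 3.367 2.663
v -2.545 2.299 1.644
v -3.462 2.973 2.726
v -2.609 1.895 1.841
v -3.525 2.569 2.924
v -2.509 1.562 2.133
v -3.425 2.236 3.216
v -2.265 1.366 2.462
v -3.181 2.04 3.544
v -1.925 1.346 2.762
v -2.841 2.019 3.845
v -1.557 1.505 2.975
v -2.473 2.179 4.057
v -1.233 1.813 3.057
v -2.15 2.486 4.14
v 2.663 2.029 2.347
v 2.924 2.29 4.078
v 3.087 3.202 2.107
v 3.347 3.463 3.838
v 4.433 1.357 2.182
v 4.693 1.618 3.913
v 4.856 2.53 1.942
v 5.117 2.791 3.673
v -0.33 3.738 1.851
v 0.294 3.734 2.036
v -0.147 3.498 3.514
v -0.77 3.502 3.329
v 0.211 4.033 2.06
v -0.23 3.797 3.537
v 0.005 4.264 2.035
v -0.436 4.028 3.513
v -0.278 4.375 1.968
v -0.719 4.139 3.446
v -0.573 4.34 1.875
v -1.014 4.104 3.352
v -0.812 4.167 1.776
v -1.253 3.931 3.254
v -0.94 3.896 1.694
v -1.381 3.66 3.172
v -0.929 3.589 1.648
v -1.37 3.352 3.126
v -0.78 3.315 1.649
v -1.221 3.079 3.127
v -0.528 3.139 1.696
v -0.969 2.903 3.174
v -0.231 3.1 1.779
v -0.672 2.864 3.256
v 0.044 3.207 1.878
v -0.397 2.971 3.355
v 0.233 3.436 1.971
v -0.208 3.199 3.448
v 2.505 1.405 -2.192
v 3.034 1.213 -1.847
v 1.815 0.515 -1.628
v 2.841 1.5 -1.631
v 2.519 1.75 -1.629
v 2.192 1.869 -1.842
v 1.985 1.811 -2.189
v 1.976 1.598 -2.536
v 2.17 1.311 -2.752
v 2.492 1.06 -2.754
v 2.819 0.941 -2.541
v 3.026 0.999 -2.195
v -2.764 -4.298 -1.806
v -3.242 -4.713 -0.956
v -3.364 -2.626 -1.325
v -3.842 -3.042 -0.476
v -1.958 -4.158 -1.284
v -2.436 -4.574 -0.435
v -2.558 -2.487 -0.804
v -3.036 -2.902 0.046
f 2 1 5
f 2 5 3
f 3 5 6
f 3 6 4
f 5 1 7
f 5 7 6
f 6 7 8
f 6 8 4
f 7 1 9
f 7 9 8
f 8 9 10
f 8 10 4
f 9 1 11
f 9 11 10
f 10 11 12
f 10 12 4
f 11 1 13
f 11 13 12
f 12 13 14
f 12 14 4
f 13 1 15
f 13 15 14
f 14 15 16
f 14 16 4
f 15 1 17
f 15 17 16
f 16 17 18
f 16 18 4
f 17 1 19
f 17 19 18
f 18 19 20
f 18 20 4
f 19 1 21
f 19 21 20
f 20 21 22
f 20 22 4
f 21 1 23
f 21 23 22
f 22 23 24
f 22 24 4
f 23 1 25
f 23 25 24
f 24 25 26
f 24 26 4
f 25 1 27
f 25 27 26
f 26 27 28
f 26 28 4
f 27 1 29
f 27 29 28
f 28 29 30
f 28 30 4
f 29 1 2
f 29 2 30
f 30 2 3
f 30 3 4
f 32 34 31
f 35 32 31
f 31 34 33
f 33 35 31
f 32 38 34
f 36 32 35
f 36 38 32
f 34 38 33
f 37 35 33
f 33 38 37
f 37 36 35
f 38 36 37
f 40 39 43
f 40 43 41
f 41 43 44
f 41 44 42
f 43 39 45
f 43 45 44
f 44 45 46
f 44 46 42
f 45 39 47
f 45 47 46
f 46 47 48
f 46 48 42
f 47 39 49
f 47 49 48
f 48 49 50
f 48 50 42
f 49 39 51
f 49 51 50
f 50 51 52
f 50 52 42
f 51 39 53
f 51 53 52
f 52 53 54
f 52 54 42
f 53 39 55
f 53 55 54
f 54 55 56
f 54 56 42
f 55 39 57
f 55 57 56
f 56 57 58
f 56 58 42
f 57 39 59
f 57 59 58
f 58 59 60
f 58 60 42
f 59 39 61
f 59 61 60
f 60 61 62
f 60 62 42
f 61 39 63
f 61 63 62
f 62 63 64
f 62 64 42
f 63 39 65
f 63 65 64
f 64 65 66
f 64 66 42
f 65 39 40
f 65 40 66
f 66 40 41
f 66 41 42
f 68 67 70
f 68 70 69
f 70 67 71
f 70 71 69
f 71 67 72
f 71 72 69
f 72 67 73
f 72 73 69
f 73 67 74
f 73 74 69
f 74 67 75
f 74 75 69
f 75 67 76
f 75 76 69
f 76 67 77
f 76 77 69
f 77 67 78
f 77 78 69
f 78 67 68
f 78 68 69
f 80 82 79
f 83 80 79
f 79 82 81
f 81 83 79
f 80 86 82
f 84 80 83
f 84 86 80
f 82 86 81
f 85 83 81
f 81 86 85
f 85 84 83
f 86 84 85



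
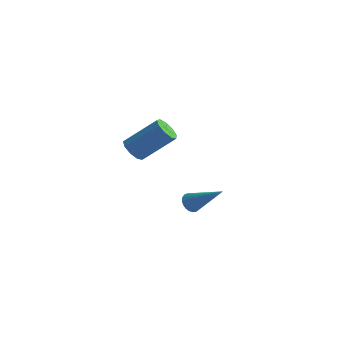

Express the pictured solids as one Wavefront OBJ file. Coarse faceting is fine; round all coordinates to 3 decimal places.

v 0.573 -3.041 -2.944
v 0.875 -3.152 -3.327
v 2.047 -3.059 -1.776
v 0.879 -2.944 -3.328
v 0.829 -2.753 -3.262
v 0.736 -2.611 -3.142
v 0.614 -2.544 -2.987
v 0.485 -2.563 -2.825
v 0.372 -2.664 -2.683
v 0.293 -2.831 -2.587
v 0.263 -3.034 -2.552
v 0.286 -3.238 -2.585
v 0.359 -3.407 -2.68
v 0.469 -3.514 -2.82
v 0.597 -3.539 -2.982
v 0.721 -3.477 -3.138
v 0.82 -3.34 -3.259
v -4.554 0.841 -3.381
v -4.053 0.776 -3.821
v -2.805 1.594 -2.519
v -3.306 1.659 -2.079
v -4.259 1.181 -3.877
v -3.011 1.999 -2.576
v -4.604 1.427 -3.701
v -3.356 2.245 -2.4
v -4.925 1.399 -3.376
v -3.677 2.217 -2.074
v -5.073 1.11 -3.052
v -3.825 1.928 -1.751
v -4.977 0.695 -2.883
v -3.73 1.513 -1.581
v -4.684 0.348 -2.946
v -3.436 1.166 -1.645
v -4.33 0.232 -3.213
v -3.082 1.05 -1.911
v -4.081 0.401 -3.558
v -2.833 1.219 -2.257
f 2 1 4
f 2 4 3
f 4 1 5
f 4 5 3
f 5 1 6
f 5 6 3
f 6 1 7
f 6 7 3
f 7 1 8
f 7 8 3
f 8 1 9
f 8 9 3
f 9 1 10
f 9 10 3
f 10 1 11
f 10 11 3
f 11 1 12
f 11 12 3
f 12 1 13
f 12 13 3
f 13 1 14
f 13 14 3
f 14 1 15
f 14 15 3
f 15 1 16
f 15 16 3
f 16 1 17
f 16 17 3
f 17 1 2
f 17 2 3
f 19 18 22
f 19 22 20
f 20 22 23
f 20 23 21
f 22 18 24
f 22 24 23
f 23 24 25
f 23 25 21
f 24 18 26
f 24 26 25
f 25 26 27
f 25 27 21
f 26 18 28
f 26 28 27
f 27 28 29
f 27 29 21
f 28 18 30
f 28 30 29
f 29 30 31
f 29 31 21
f 30 18 32
f 30 32 31
f 31 32 33
f 31 33 21
f 32 18 34
f 32 34 33
f 33 34 35
f 33 35 21
f 34 18 36
f 34 36 35
f 35 36 37
f 35 37 21
f 36 18 19
f 36 19 37
f 37 19 20
f 37 20 21



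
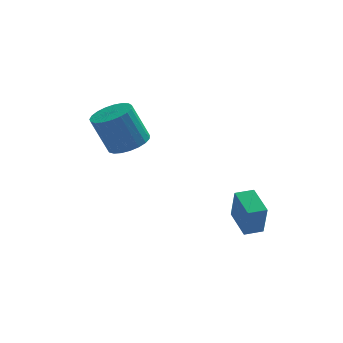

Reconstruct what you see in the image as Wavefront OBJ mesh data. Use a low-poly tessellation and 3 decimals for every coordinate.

v -0.896 3.097 -0.249
v -0.343 3.929 -0.102
v -1.11 4.115 1.736
v -1.664 3.283 1.589
v -0.696 4.087 -0.265
v -1.464 4.273 1.572
v -1.084 4.074 -0.426
v -1.851 4.259 1.412
v -1.439 3.891 -0.556
v -2.207 4.077 1.282
v -1.701 3.572 -0.633
v -2.468 3.758 1.205
v -1.823 3.17 -0.643
v -2.591 3.356 1.194
v -1.785 2.756 -0.586
v -2.553 2.942 1.252
v -1.594 2.401 -0.47
v -2.361 2.586 1.368
v -1.281 2.166 -0.315
v -2.049 2.352 1.522
v -0.903 2.092 -0.15
v -1.67 2.278 1.688
v -0.523 2.192 -0.001
v -1.29 2.378 1.836
v -0.207 2.449 0.104
v -0.975 2.634 1.942
v -0.011 2.817 0.149
v -0.779 3.003 1.987
v 0.032 3.234 0.125
v -0.735 3.42 1.963
v -0.085 3.628 0.036
v -0.853 3.813 1.874
v 3.669 -1.311 -3.565
v 3.766 -1.711 -1.988
v 3.276 0.116 -3.179
v 3.372 -0.284 -1.602
v 4.528 -1.076 -3.558
v 4.624 -1.476 -1.981
v 4.134 0.351 -3.172
v 4.231 -0.049 -1.595
f 2 1 5
f 2 5 3
f 3 5 6
f 3 6 4
f 5 1 7
f 5 7 6
f 6 7 8
f 6 8 4
f 7 1 9
f 7 9 8
f 8 9 10
f 8 10 4
f 9 1 11
f 9 11 10
f 10 11 12
f 10 12 4
f 11 1 13
f 11 13 12
f 12 13 14
f 12 14 4
f 13 1 15
f 13 15 14
f 14 15 16
f 14 16 4
f 15 1 17
f 15 17 16
f 16 17 18
f 16 18 4
f 17 1 19
f 17 19 18
f 18 19 20
f 18 20 4
f 19 1 21
f 19 21 20
f 20 21 22
f 20 22 4
f 21 1 23
f 21 23 22
f 22 23 24
f 22 24 4
f 23 1 25
f 23 25 24
f 24 25 26
f 24 26 4
f 25 1 27
f 25 27 26
f 26 27 28
f 26 28 4
f 27 1 29
f 27 29 28
f 28 29 30
f 28 30 4
f 29 1 31
f 29 31 30
f 30 31 32
f 30 32 4
f 31 1 2
f 31 2 32
f 32 2 3
f 32 3 4
f 34 36 33
f 37 34 33
f 33 36 35
f 35 37 33
f 34 40 36
f 38 34 37
f 38 40 34
f 36 40 35
f 39 37 35
f 35 40 39
f 39 38 37
f 40 38 39



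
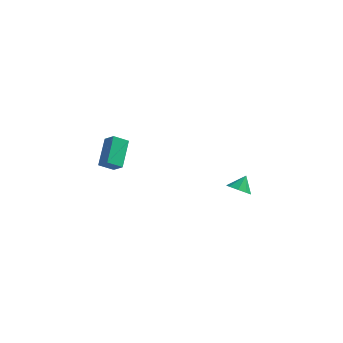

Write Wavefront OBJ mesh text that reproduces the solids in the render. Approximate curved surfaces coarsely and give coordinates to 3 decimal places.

v 3.866 -1.851 -1.749
v 4.44 -2.233 -1.577
v 4.074 -1.209 -1.011
v 4.549 -1.848 -1.944
v 4.258 -1.464 -2.196
v 3.738 -1.307 -2.187
v 3.293 -1.469 -1.92
v 3.184 -1.855 -1.554
v 3.474 -2.239 -1.301
v 3.994 -2.395 -1.311
v -4.269 -1.321 -2.082
v -3.626 -1.644 -1.492
v -4.469 0.227 -1.018
v -3.826 -0.095 -0.428
v -3.554 -0.865 -2.612
v -2.911 -1.187 -2.022
v -3.754 0.684 -1.548
v -3.111 0.361 -0.958
f 2 1 4
f 2 4 3
f 4 1 5
f 4 5 3
f 5 1 6
f 5 6 3
f 6 1 7
f 6 7 3
f 7 1 8
f 7 8 3
f 8 1 9
f 8 9 3
f 9 1 10
f 9 10 3
f 10 1 2
f 10 2 3
f 12 14 11
f 15 12 11
f 11 14 13
f 13 15 11
f 12 18 14
f 16 12 15
f 16 18 12
f 14 18 13
f 17 15 13
f 13 18 17
f 17 16 15
f 18 16 17



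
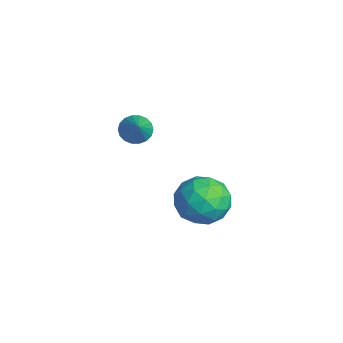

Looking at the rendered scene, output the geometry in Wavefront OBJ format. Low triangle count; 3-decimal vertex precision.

v -2.9 1.401 1.577
v -2.622 1.818 1.377
v -2.02 1.199 2.383
v -2.755 1.92 1.549
v -2.918 1.92 1.726
v -3.076 1.816 1.874
v -3.2 1.631 1.963
v -3.265 1.399 1.976
v -3.257 1.169 1.91
v -3.179 0.984 1.778
v -3.045 0.881 1.606
v -2.883 0.882 1.429
v -2.724 0.985 1.281
v -2.6 1.171 1.192
v -2.536 1.402 1.179
v -2.543 1.633 1.245
v 0.366 2.903 0.949
v 1.043 2.749 1.528
v 0.697 1.671 0.232
v 1.374 1.517 0.811
v 0.517 1.455 1.092
v 0.312 2.216 1.534
v 1.428 2.204 0.226
v 1.223 2.965 0.668
v 1.699 2.317 1.081
v 1.136 1.854 1.616
v 0.604 2.566 0.144
v 0.041 2.103 0.679
v 0.675 2.934 1.301
v 1.065 1.486 0.459
v 0.561 1.449 0.624
v 0.959 1.359 0.964
v 0.245 2.621 1.305
v 0.643 2.53 1.645
v 0.334 1.77 1.389
v 1.097 1.89 0.115
v 1.495 1.799 0.455
v 0.781 3.061 0.796
v 1.179 2.971 1.136
v 1.406 2.65 0.371
v 1.459 2.589 1.379
v 1.654 1.865 0.958
v 1.686 2.269 0.613
v 1.565 2.716 0.874
v 1.128 2.317 1.693
v 1.323 1.593 1.272
v 0.819 1.557 1.437
v 0.698 2.004 1.697
v 1.514 2.063 1.431
v 0.417 2.827 0.488
v 0.612 2.103 0.067
v 1.042 2.416 0.063
v 0.921 2.863 0.323
v 0.086 2.555 0.802
v 0.281 1.831 0.381
v 0.175 1.704 0.886
v 0.054 2.151 1.147
v 0.226 2.357 0.329
f 2 1 4
f 2 4 3
f 4 1 5
f 4 5 3
f 5 1 6
f 5 6 3
f 6 1 7
f 6 7 3
f 7 1 8
f 7 8 3
f 8 1 9
f 8 9 3
f 9 1 10
f 9 10 3
f 10 1 11
f 10 11 3
f 11 1 12
f 11 12 3
f 12 1 13
f 12 13 3
f 13 1 14
f 13 14 3
f 14 1 15
f 14 15 3
f 15 1 16
f 15 16 3
f 16 1 2
f 16 2 3
f 17 54 33
f 54 28 57
f 33 57 22
f 54 57 33
f 17 33 29
f 33 22 34
f 29 34 18
f 33 34 29
f 17 29 38
f 29 18 39
f 38 39 24
f 29 39 38
f 17 38 50
f 38 24 53
f 50 53 27
f 38 53 50
f 17 50 54
f 50 27 58
f 54 58 28
f 50 58 54
f 18 34 45
f 34 22 48
f 45 48 26
f 34 48 45
f 22 57 35
f 57 28 56
f 35 56 21
f 57 56 35
f 28 58 55
f 58 27 51
f 55 51 19
f 58 51 55
f 27 53 52
f 53 24 40
f 52 40 23
f 53 40 52
f 24 39 44
f 39 18 41
f 44 41 25
f 39 41 44
f 20 46 32
f 46 26 47
f 32 47 21
f 46 47 32
f 20 32 30
f 32 21 31
f 30 31 19
f 32 31 30
f 20 30 37
f 30 19 36
f 37 36 23
f 30 36 37
f 20 37 42
f 37 23 43
f 42 43 25
f 37 43 42
f 20 42 46
f 42 25 49
f 46 49 26
f 42 49 46
f 21 47 35
f 47 26 48
f 35 48 22
f 47 48 35
f 19 31 55
f 31 21 56
f 55 56 28
f 31 56 55
f 23 36 52
f 36 19 51
f 52 51 27
f 36 51 52
f 25 43 44
f 43 23 40
f 44 40 24
f 43 40 44
f 26 49 45
f 49 25 41
f 45 41 18
f 49 41 45



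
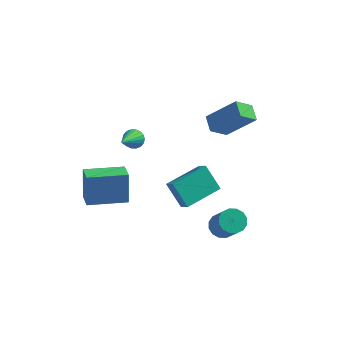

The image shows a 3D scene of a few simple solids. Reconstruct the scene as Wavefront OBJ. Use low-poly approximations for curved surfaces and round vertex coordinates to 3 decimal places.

v -2.935 -4.008 -0.993
v -3.071 -3.476 0.689
v -3.447 -2.996 -1.354
v -3.583 -2.464 0.328
v -1.037 -3.096 -1.128
v -1.173 -2.564 0.554
v -1.549 -2.084 -1.489
v -1.685 -1.552 0.193
v -1.632 -0.072 1.147
v -1.199 -0.326 0.837
v -1.808 -1.648 2.193
v -1.07 -0.209 1.034
v -1.052 -0.066 1.253
v -1.149 0.076 1.451
v -1.342 0.189 1.589
v -1.592 0.251 1.639
v -1.851 0.248 1.592
v -2.066 0.182 1.457
v -2.195 0.066 1.26
v -2.213 -0.078 1.041
v -2.116 -0.22 0.843
v -1.923 -0.333 0.705
v -1.673 -0.394 0.654
v -1.414 -0.392 0.702
v 1.518 -2.624 -1.309
v 0.632 -2.147 -0.118
v 2.781 -0.983 -1.027
v 1.895 -0.505 0.164
v 1.965 -3.055 -0.804
v 1.079 -2.577 0.387
v 3.228 -1.413 -0.522
v 2.342 -0.936 0.669
v 1.915 1.662 1.11
v 3.436 1.808 2.566
v 1.477 2.478 1.486
v 2.997 2.624 2.942
v 2.603 2.396 0.318
v 4.123 2.542 1.774
v 2.164 3.212 0.694
v 3.685 3.358 2.15
v 3.442 -1.732 -3.23
v 3.81 -1.125 -3.021
v 4.566 -2.121 -1.46
v 4.198 -2.728 -1.67
v 3.471 -1.102 -2.842
v 4.228 -2.099 -1.282
v 3.125 -1.248 -2.768
v 3.882 -2.245 -1.208
v 2.864 -1.524 -2.817
v 3.62 -2.521 -1.257
v 2.757 -1.855 -2.977
v 3.514 -2.852 -1.417
v 2.834 -2.153 -3.205
v 3.591 -3.15 -1.645
v 3.074 -2.339 -3.44
v 3.83 -3.335 -1.879
v 3.412 -2.361 -3.618
v 4.169 -3.358 -2.058
v 3.758 -2.215 -3.692
v 4.515 -3.212 -2.132
v 4.02 -1.939 -3.643
v 4.776 -2.936 -2.083
v 4.126 -1.608 -3.483
v 4.883 -2.605 -1.923
v 4.049 -1.31 -3.255
v 4.806 -2.307 -1.695
f 2 4 1
f 5 2 1
f 1 4 3
f 3 5 1
f 2 8 4
f 6 2 5
f 6 8 2
f 4 8 3
f 7 5 3
f 3 8 7
f 7 6 5
f 8 6 7
f 10 9 12
f 10 12 11
f 12 9 13
f 12 13 11
f 13 9 14
f 13 14 11
f 14 9 15
f 14 15 11
f 15 9 16
f 15 16 11
f 16 9 17
f 16 17 11
f 17 9 18
f 17 18 11
f 18 9 19
f 18 19 11
f 19 9 20
f 19 20 11
f 20 9 21
f 20 21 11
f 21 9 22
f 21 22 11
f 22 9 23
f 22 23 11
f 23 9 24
f 23 24 11
f 24 9 10
f 24 10 11
f 26 28 25
f 29 26 25
f 25 28 27
f 27 29 25
f 26 32 28
f 30 26 29
f 30 32 26
f 28 32 27
f 31 29 27
f 27 32 31
f 31 30 29
f 32 30 31
f 34 36 33
f 37 34 33
f 33 36 35
f 35 37 33
f 34 40 36
f 38 34 37
f 38 40 34
f 36 40 35
f 39 37 35
f 35 40 39
f 39 38 37
f 40 38 39
f 42 41 45
f 42 45 43
f 43 45 46
f 43 46 44
f 45 41 47
f 45 47 46
f 46 47 48
f 46 48 44
f 47 41 49
f 47 49 48
f 48 49 50
f 48 50 44
f 49 41 51
f 49 51 50
f 50 51 52
f 50 52 44
f 51 41 53
f 51 53 52
f 52 53 54
f 52 54 44
f 53 41 55
f 53 55 54
f 54 55 56
f 54 56 44
f 55 41 57
f 55 57 56
f 56 57 58
f 56 58 44
f 57 41 59
f 57 59 58
f 58 59 60
f 58 60 44
f 59 41 61
f 59 61 60
f 60 61 62
f 60 62 44
f 61 41 63
f 61 63 62
f 62 63 64
f 62 64 44
f 63 41 65
f 63 65 64
f 64 65 66
f 64 66 44
f 65 41 42
f 65 42 66
f 66 42 43
f 66 43 44



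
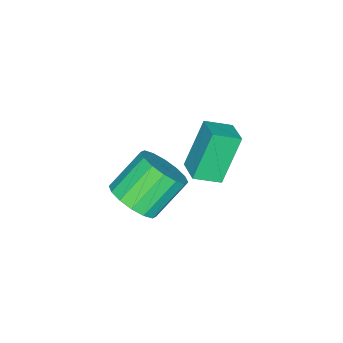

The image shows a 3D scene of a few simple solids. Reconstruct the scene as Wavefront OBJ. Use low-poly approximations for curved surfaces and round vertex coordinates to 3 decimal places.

v 2.059 -1.78 -2.458
v 2.803 -1.332 -1.924
v 1.606 -0.792 -0.708
v 0.861 -1.24 -1.242
v 2.632 -0.96 -2.258
v 1.434 -0.42 -1.042
v 2.307 -0.809 -2.645
v 1.109 -0.268 -1.429
v 1.915 -0.917 -2.983
v 0.718 -0.377 -1.767
v 1.562 -1.257 -3.179
v 0.365 -0.717 -1.963
v 1.342 -1.737 -3.183
v 0.145 -1.197 -1.967
v 1.314 -2.228 -2.992
v 0.117 -1.688 -1.776
v 1.486 -2.6 -2.658
v 0.288 -2.06 -1.442
v 1.811 -2.752 -2.271
v 0.613 -2.211 -1.055
v 2.202 -2.643 -1.933
v 1.005 -2.103 -0.717
v 2.555 -2.303 -1.737
v 1.358 -1.763 -0.521
v 2.775 -1.823 -1.733
v 1.578 -1.283 -0.517
v -1.369 -1.834 -3.537
v -2.344 -1.614 -1.645
v -2.073 -1.046 -3.992
v -3.048 -0.826 -2.099
v -0.652 -1.034 -3.261
v -1.627 -0.814 -1.368
v -1.356 -0.246 -3.715
v -2.331 -0.026 -1.823
f 2 1 5
f 2 5 3
f 3 5 6
f 3 6 4
f 5 1 7
f 5 7 6
f 6 7 8
f 6 8 4
f 7 1 9
f 7 9 8
f 8 9 10
f 8 10 4
f 9 1 11
f 9 11 10
f 10 11 12
f 10 12 4
f 11 1 13
f 11 13 12
f 12 13 14
f 12 14 4
f 13 1 15
f 13 15 14
f 14 15 16
f 14 16 4
f 15 1 17
f 15 17 16
f 16 17 18
f 16 18 4
f 17 1 19
f 17 19 18
f 18 19 20
f 18 20 4
f 19 1 21
f 19 21 20
f 20 21 22
f 20 22 4
f 21 1 23
f 21 23 22
f 22 23 24
f 22 24 4
f 23 1 25
f 23 25 24
f 24 25 26
f 24 26 4
f 25 1 2
f 25 2 26
f 26 2 3
f 26 3 4
f 28 30 27
f 31 28 27
f 27 30 29
f 29 31 27
f 28 34 30
f 32 28 31
f 32 34 28
f 30 34 29
f 33 31 29
f 29 34 33
f 33 32 31
f 34 32 33



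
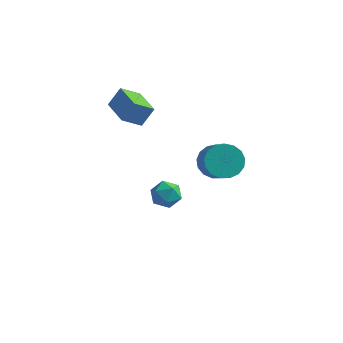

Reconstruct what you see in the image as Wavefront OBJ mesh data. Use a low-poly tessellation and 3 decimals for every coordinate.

v -0.637 3.426 -3.115
v -0.187 3.695 -2.554
v 0.367 3.185 -3.806
v 0.817 3.454 -3.245
v 0.433 2.796 -3.147
v -0.187 2.945 -2.72
v 0.367 3.935 -3.64
v -0.253 4.084 -3.213
v 0.434 4.009 -2.879
v 0.474 3.306 -2.574
v -0.294 3.574 -3.786
v -0.254 2.871 -3.481
v 3.061 1.922 0.871
v 3.51 2.594 1.165
v 4.169 1.83 1.903
v 3.719 1.158 1.609
v 3.191 2.568 1.423
v 3.849 1.804 2.162
v 2.842 2.395 1.555
v 3.5 1.631 2.294
v 2.543 2.113 1.53
v 3.201 1.349 2.269
v 2.362 1.787 1.354
v 3.021 1.023 2.093
v 2.342 1.493 1.067
v 3 0.729 1.806
v 2.486 1.296 0.736
v 3.145 0.532 1.474
v 2.762 1.243 0.435
v 3.421 0.479 1.173
v 3.107 1.346 0.234
v 3.765 0.582 0.972
v 3.44 1.58 0.179
v 4.099 0.816 0.917
v 3.687 1.893 0.282
v 4.346 1.129 1.021
v 3.791 2.212 0.521
v 4.449 1.448 1.259
v 3.727 2.465 0.839
v 4.385 1.701 1.578
v -0.553 2.426 1.729
v -1.157 1.766 2.316
v -1.692 3.476 1.735
v -2.297 2.817 2.322
v -0.163 2.843 2.598
v -0.768 2.184 3.185
v -1.303 3.894 2.604
v -1.907 3.234 3.191
f 1 12 6
f 1 6 2
f 1 2 8
f 1 8 11
f 1 11 12
f 2 6 10
f 6 12 5
f 12 11 3
f 11 8 7
f 8 2 9
f 4 10 5
f 4 5 3
f 4 3 7
f 4 7 9
f 4 9 10
f 5 10 6
f 3 5 12
f 7 3 11
f 9 7 8
f 10 9 2
f 14 13 17
f 14 17 15
f 15 17 18
f 15 18 16
f 17 13 19
f 17 19 18
f 18 19 20
f 18 20 16
f 19 13 21
f 19 21 20
f 20 21 22
f 20 22 16
f 21 13 23
f 21 23 22
f 22 23 24
f 22 24 16
f 23 13 25
f 23 25 24
f 24 25 26
f 24 26 16
f 25 13 27
f 25 27 26
f 26 27 28
f 26 28 16
f 27 13 29
f 27 29 28
f 28 29 30
f 28 30 16
f 29 13 31
f 29 31 30
f 30 31 32
f 30 32 16
f 31 13 33
f 31 33 32
f 32 33 34
f 32 34 16
f 33 13 35
f 33 35 34
f 34 35 36
f 34 36 16
f 35 13 37
f 35 37 36
f 36 37 38
f 36 38 16
f 37 13 39
f 37 39 38
f 38 39 40
f 38 40 16
f 39 13 14
f 39 14 40
f 40 14 15
f 40 15 16
f 42 44 41
f 45 42 41
f 41 44 43
f 43 45 41
f 42 48 44
f 46 42 45
f 46 48 42
f 44 48 43
f 47 45 43
f 43 48 47
f 47 46 45
f 48 46 47



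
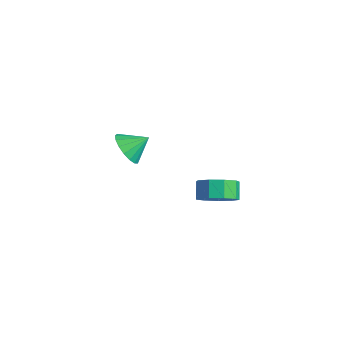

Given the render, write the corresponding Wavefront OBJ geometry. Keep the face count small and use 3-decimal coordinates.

v -3.917 1.837 -2.276
v -3.487 2.254 -3.151
v -3.383 2.863 -1.524
v -3.944 2.473 -3.124
v -4.395 2.546 -2.903
v -4.737 2.457 -2.539
v -4.89 2.225 -2.114
v -4.821 1.905 -1.727
v -4.545 1.569 -1.465
v -4.125 1.295 -1.389
v -3.658 1.145 -1.517
v -3.25 1.153 -1.818
v -2.995 1.318 -2.225
v -2.951 1.602 -2.643
v -3.129 1.94 -2.977
v 2.658 2.48 -1.912
v 3.532 2.936 -1.47
v 2.916 3.436 -0.767
v 2.042 2.98 -1.208
v 3.267 3.367 -2.009
v 2.651 3.867 -1.305
v 2.717 3.383 -2.502
v 2.101 3.883 -1.798
v 2.139 2.976 -2.719
v 1.523 3.476 -2.015
v 1.805 2.338 -2.558
v 1.189 2.837 -1.855
v 1.869 1.766 -2.095
v 1.253 2.265 -1.392
v 2.303 1.528 -1.546
v 1.687 2.028 -0.843
v 2.903 1.736 -1.168
v 2.287 2.236 -0.465
v 3.388 2.292 -1.138
v 2.772 2.792 -0.435
f 2 1 4
f 2 4 3
f 4 1 5
f 4 5 3
f 5 1 6
f 5 6 3
f 6 1 7
f 6 7 3
f 7 1 8
f 7 8 3
f 8 1 9
f 8 9 3
f 9 1 10
f 9 10 3
f 10 1 11
f 10 11 3
f 11 1 12
f 11 12 3
f 12 1 13
f 12 13 3
f 13 1 14
f 13 14 3
f 14 1 15
f 14 15 3
f 15 1 2
f 15 2 3
f 17 16 20
f 17 20 18
f 18 20 21
f 18 21 19
f 20 16 22
f 20 22 21
f 21 22 23
f 21 23 19
f 22 16 24
f 22 24 23
f 23 24 25
f 23 25 19
f 24 16 26
f 24 26 25
f 25 26 27
f 25 27 19
f 26 16 28
f 26 28 27
f 27 28 29
f 27 29 19
f 28 16 30
f 28 30 29
f 29 30 31
f 29 31 19
f 30 16 32
f 30 32 31
f 31 32 33
f 31 33 19
f 32 16 34
f 32 34 33
f 33 34 35
f 33 35 19
f 34 16 17
f 34 17 35
f 35 17 18
f 35 18 19



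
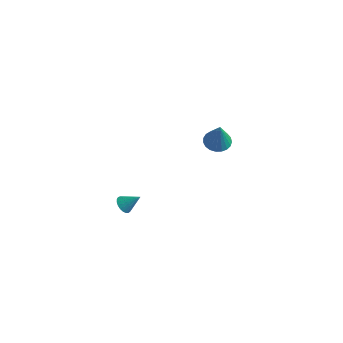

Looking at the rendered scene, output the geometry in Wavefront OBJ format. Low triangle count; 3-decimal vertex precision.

v 0.035 -3.961 -4.101
v 0.322 -3.75 -4.507
v 0.785 -3.559 -3.359
v 0.182 -3.582 -4.456
v 0.016 -3.479 -4.344
v -0.146 -3.46 -4.19
v -0.277 -3.528 -4.021
v -0.354 -3.67 -3.866
v -0.364 -3.863 -3.751
v -0.306 -4.073 -3.697
v -0.188 -4.263 -3.713
v -0.032 -4.401 -3.796
v 0.136 -4.464 -3.932
v 0.286 -4.439 -4.097
v 0.393 -4.332 -4.263
v 0.437 -4.16 -4.401
v 0.412 -3.954 -4.487
v 1.224 3.577 -4.703
v 1.947 3.342 -4.878
v 1.536 3.283 -3.017
v 1.989 3.66 -4.83
v 1.899 3.964 -4.761
v 1.692 4.2 -4.681
v 1.404 4.329 -4.606
v 1.085 4.328 -4.547
v 0.79 4.197 -4.515
v 0.57 3.958 -4.516
v 0.463 3.654 -4.549
v 0.488 3.336 -4.609
v 0.64 3.06 -4.685
v 0.893 2.873 -4.764
v 1.203 2.808 -4.833
v 1.517 2.875 -4.879
v 1.78 3.064 -4.895
f 2 1 4
f 2 4 3
f 4 1 5
f 4 5 3
f 5 1 6
f 5 6 3
f 6 1 7
f 6 7 3
f 7 1 8
f 7 8 3
f 8 1 9
f 8 9 3
f 9 1 10
f 9 10 3
f 10 1 11
f 10 11 3
f 11 1 12
f 11 12 3
f 12 1 13
f 12 13 3
f 13 1 14
f 13 14 3
f 14 1 15
f 14 15 3
f 15 1 16
f 15 16 3
f 16 1 17
f 16 17 3
f 17 1 2
f 17 2 3
f 19 18 21
f 19 21 20
f 21 18 22
f 21 22 20
f 22 18 23
f 22 23 20
f 23 18 24
f 23 24 20
f 24 18 25
f 24 25 20
f 25 18 26
f 25 26 20
f 26 18 27
f 26 27 20
f 27 18 28
f 27 28 20
f 28 18 29
f 28 29 20
f 29 18 30
f 29 30 20
f 30 18 31
f 30 31 20
f 31 18 32
f 31 32 20
f 32 18 33
f 32 33 20
f 33 18 34
f 33 34 20
f 34 18 19
f 34 19 20



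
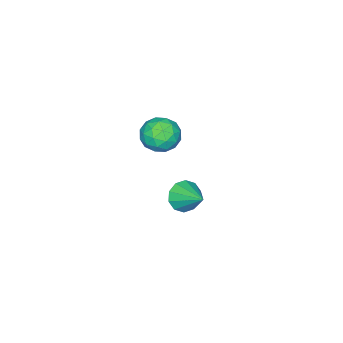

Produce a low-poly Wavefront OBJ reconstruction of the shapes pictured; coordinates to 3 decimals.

v -1.424 -1.273 2.799
v -0.599 -1.675 2.166
v -2.481 -2.645 2.294
v -1.656 -3.047 1.661
v -1.568 -3.071 2.772
v -0.915 -2.223 3.084
v -2.165 -2.097 1.376
v -1.512 -1.249 1.688
v -1.057 -2.185 1.287
v -0.689 -2.786 2.149
v -2.391 -1.534 2.311
v -2.023 -2.135 3.173
v -0.919 -1.354 2.527
v -2.161 -2.966 1.933
v -2.109 -2.98 2.586
v -1.625 -3.216 2.214
v -1.104 -1.676 3.066
v -0.62 -1.912 2.694
v -1.189 -2.732 3.05
v -2.46 -2.408 1.766
v -1.976 -2.644 1.394
v -1.455 -1.104 2.246
v -0.971 -1.34 1.874
v -1.891 -1.588 1.41
v -0.703 -1.89 1.638
v -1.325 -2.696 1.341
v -1.624 -2.137 1.174
v -1.24 -1.639 1.357
v -0.487 -2.243 2.145
v -1.108 -3.049 1.848
v -1.056 -3.063 2.501
v -0.672 -2.565 2.684
v -0.756 -2.543 1.628
v -1.972 -1.271 2.612
v -2.593 -2.077 2.315
v -2.408 -1.755 1.776
v -2.024 -1.257 1.959
v -1.755 -1.624 3.119
v -2.377 -2.43 2.822
v -1.84 -2.681 3.103
v -1.456 -2.183 3.286
v -2.324 -1.777 2.832
v -3.758 -2.269 -4.314
v -2.873 -2.293 -4.778
v -3.242 -0.731 -3.406
v -3.26 -1.959 -5.124
v -3.838 -1.743 -5.161
v -4.386 -1.728 -4.874
v -4.694 -1.92 -4.374
v -4.644 -2.245 -3.851
v -4.257 -2.58 -3.505
v -3.679 -2.796 -3.468
v -3.131 -2.811 -3.754
v -2.823 -2.619 -4.255
f 1 38 17
f 38 12 41
f 17 41 6
f 38 41 17
f 1 17 13
f 17 6 18
f 13 18 2
f 17 18 13
f 1 13 22
f 13 2 23
f 22 23 8
f 13 23 22
f 1 22 34
f 22 8 37
f 34 37 11
f 22 37 34
f 1 34 38
f 34 11 42
f 38 42 12
f 34 42 38
f 2 18 29
f 18 6 32
f 29 32 10
f 18 32 29
f 6 41 19
f 41 12 40
f 19 40 5
f 41 40 19
f 12 42 39
f 42 11 35
f 39 35 3
f 42 35 39
f 11 37 36
f 37 8 24
f 36 24 7
f 37 24 36
f 8 23 28
f 23 2 25
f 28 25 9
f 23 25 28
f 4 30 16
f 30 10 31
f 16 31 5
f 30 31 16
f 4 16 14
f 16 5 15
f 14 15 3
f 16 15 14
f 4 14 21
f 14 3 20
f 21 20 7
f 14 20 21
f 4 21 26
f 21 7 27
f 26 27 9
f 21 27 26
f 4 26 30
f 26 9 33
f 30 33 10
f 26 33 30
f 5 31 19
f 31 10 32
f 19 32 6
f 31 32 19
f 3 15 39
f 15 5 40
f 39 40 12
f 15 40 39
f 7 20 36
f 20 3 35
f 36 35 11
f 20 35 36
f 9 27 28
f 27 7 24
f 28 24 8
f 27 24 28
f 10 33 29
f 33 9 25
f 29 25 2
f 33 25 29
f 44 43 46
f 44 46 45
f 46 43 47
f 46 47 45
f 47 43 48
f 47 48 45
f 48 43 49
f 48 49 45
f 49 43 50
f 49 50 45
f 50 43 51
f 50 51 45
f 51 43 52
f 51 52 45
f 52 43 53
f 52 53 45
f 53 43 54
f 53 54 45
f 54 43 44
f 54 44 45



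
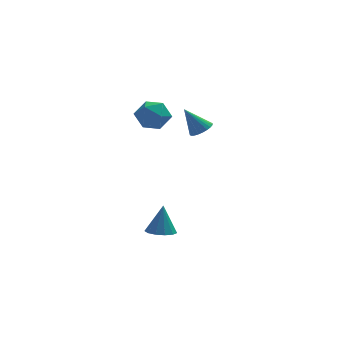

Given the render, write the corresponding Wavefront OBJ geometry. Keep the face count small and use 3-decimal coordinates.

v 0.382 -2.532 -4.39
v 0.98 -1.886 -4.622
v 0.578 -2.068 -2.59
v 0.518 -1.664 -4.629
v 0.013 -1.718 -4.56
v -0.375 -2.03 -4.438
v -0.523 -2.502 -4.3
v -0.383 -2.983 -4.191
v 0 -3.321 -4.146
v 0.504 -3.408 -4.178
v 0.97 -3.218 -4.278
v 1.249 -2.809 -4.413
v 1.253 -2.313 -4.541
v 2.977 0.092 2.219
v 3.432 -0.39 2.591
v 2.043 0.368 3.721
v 3.574 -0.133 2.631
v 3.625 0.159 2.609
v 3.577 0.44 2.528
v 3.438 0.668 2.4
v 3.229 0.808 2.244
v 2.981 0.84 2.084
v 2.732 0.757 1.945
v 2.521 0.573 1.847
v 2.379 0.316 1.806
v 2.328 0.025 1.828
v 2.376 -0.256 1.91
v 2.515 -0.484 2.038
v 2.725 -0.625 2.194
v 2.972 -0.656 2.354
v 3.221 -0.574 2.493
v -0.157 0.498 3.425
v 0.684 -0.041 2.908
v -0.284 -0.859 4.632
v 0.557 -1.398 4.115
v 0.762 -0.447 4.681
v 0.84 0.391 3.935
v -0.44 -1.291 3.605
v -0.362 -0.453 2.859
v 0.509 -1.147 3.019
v 1.252 -0.625 3.684
v -0.852 -0.275 3.856
v -0.109 0.247 4.521
f 2 1 4
f 2 4 3
f 4 1 5
f 4 5 3
f 5 1 6
f 5 6 3
f 6 1 7
f 6 7 3
f 7 1 8
f 7 8 3
f 8 1 9
f 8 9 3
f 9 1 10
f 9 10 3
f 10 1 11
f 10 11 3
f 11 1 12
f 11 12 3
f 12 1 13
f 12 13 3
f 13 1 2
f 13 2 3
f 15 14 17
f 15 17 16
f 17 14 18
f 17 18 16
f 18 14 19
f 18 19 16
f 19 14 20
f 19 20 16
f 20 14 21
f 20 21 16
f 21 14 22
f 21 22 16
f 22 14 23
f 22 23 16
f 23 14 24
f 23 24 16
f 24 14 25
f 24 25 16
f 25 14 26
f 25 26 16
f 26 14 27
f 26 27 16
f 27 14 28
f 27 28 16
f 28 14 29
f 28 29 16
f 29 14 30
f 29 30 16
f 30 14 31
f 30 31 16
f 31 14 15
f 31 15 16
f 32 43 37
f 32 37 33
f 32 33 39
f 32 39 42
f 32 42 43
f 33 37 41
f 37 43 36
f 43 42 34
f 42 39 38
f 39 33 40
f 35 41 36
f 35 36 34
f 35 34 38
f 35 38 40
f 35 40 41
f 36 41 37
f 34 36 43
f 38 34 42
f 40 38 39
f 41 40 33

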